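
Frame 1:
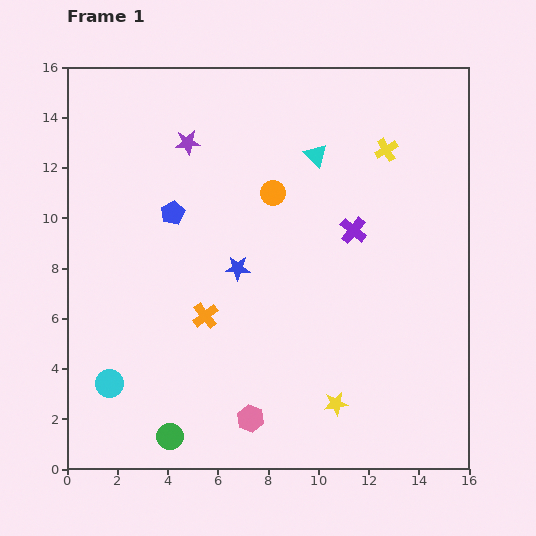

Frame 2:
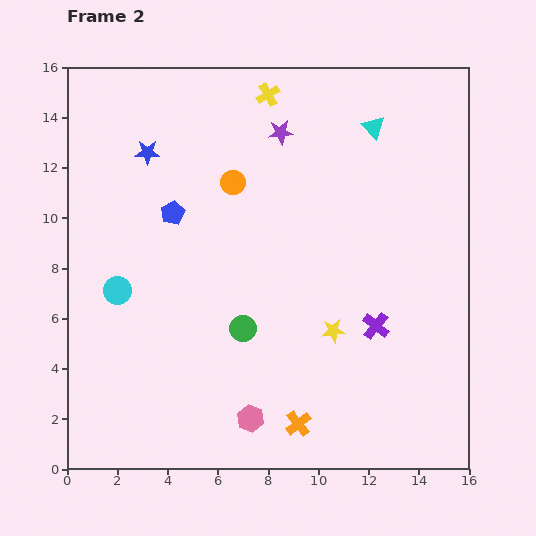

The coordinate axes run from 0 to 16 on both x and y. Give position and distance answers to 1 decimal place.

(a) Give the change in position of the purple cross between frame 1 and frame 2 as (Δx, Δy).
(0.9, -3.8)

The purple cross was at (11.4, 9.5) in frame 1 and (12.3, 5.7) in frame 2.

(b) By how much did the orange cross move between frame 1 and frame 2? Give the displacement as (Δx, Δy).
(3.7, -4.3)

The orange cross was at (5.5, 6.1) in frame 1 and (9.2, 1.8) in frame 2.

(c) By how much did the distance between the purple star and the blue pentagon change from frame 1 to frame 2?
+2.5

Distance in frame 1: 2.9. Distance in frame 2: 5.4.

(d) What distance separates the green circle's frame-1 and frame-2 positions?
5.2

The green circle moved from (4.1, 1.3) to (7.0, 5.6), a distance of √(2.9² + 4.3²) ≈ 5.2.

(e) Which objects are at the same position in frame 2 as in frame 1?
the pink hexagon, the blue pentagon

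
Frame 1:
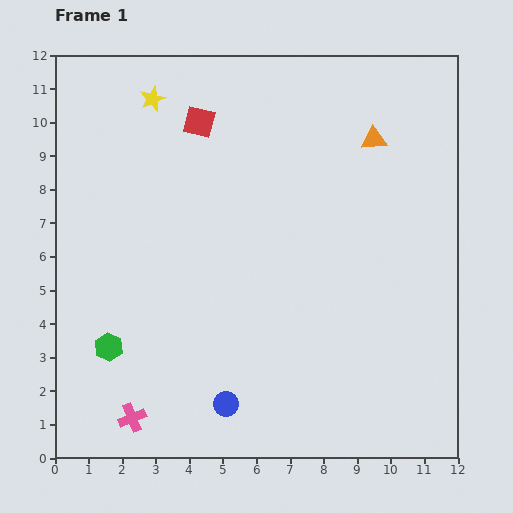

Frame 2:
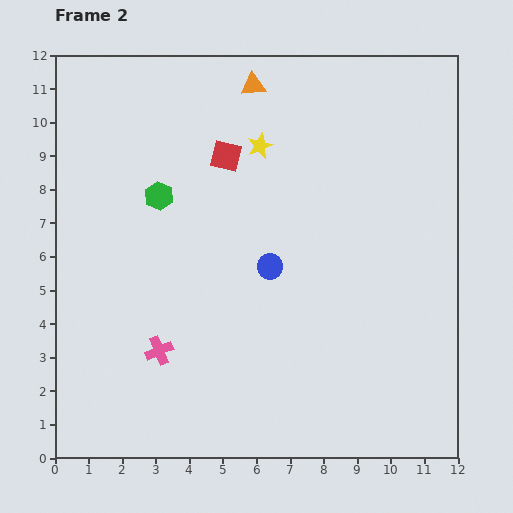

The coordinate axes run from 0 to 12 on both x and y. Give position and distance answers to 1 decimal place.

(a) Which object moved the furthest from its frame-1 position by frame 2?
the green hexagon

(moved 4.7; next 4.3)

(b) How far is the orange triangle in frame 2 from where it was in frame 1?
3.9

The orange triangle moved from (9.5, 9.5) to (5.9, 11.1), a distance of √(3.6² + 1.6²) ≈ 3.9.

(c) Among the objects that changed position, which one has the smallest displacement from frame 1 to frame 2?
the red square

(moved 1.3)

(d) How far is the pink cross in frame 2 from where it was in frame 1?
2.2

The pink cross moved from (2.3, 1.2) to (3.1, 3.2), a distance of √(0.8² + 2.0²) ≈ 2.2.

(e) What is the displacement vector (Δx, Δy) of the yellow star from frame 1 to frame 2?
(3.2, -1.4)

The yellow star was at (2.9, 10.7) in frame 1 and (6.1, 9.3) in frame 2.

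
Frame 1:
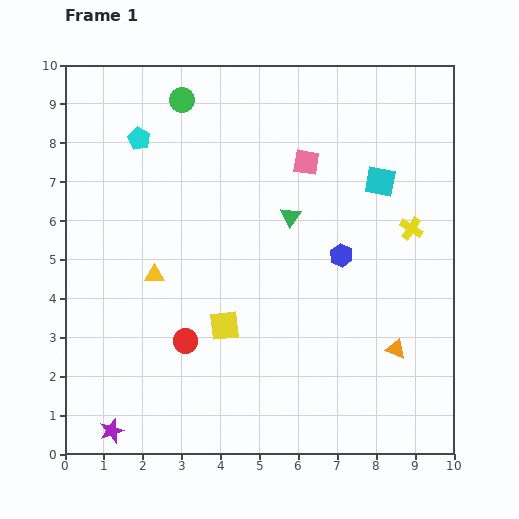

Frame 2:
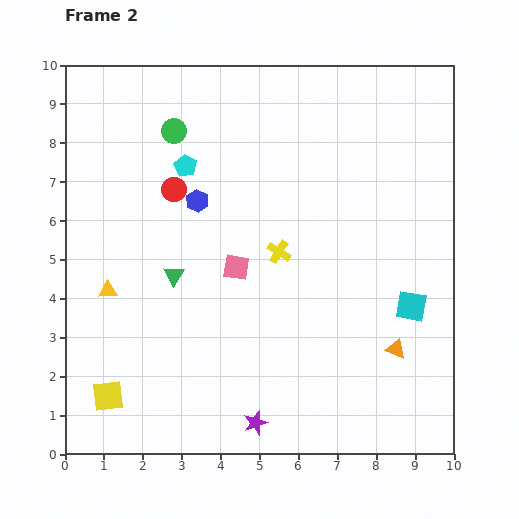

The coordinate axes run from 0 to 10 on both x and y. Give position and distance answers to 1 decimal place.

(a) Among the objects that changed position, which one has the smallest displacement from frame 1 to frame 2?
the green circle

(moved 0.8)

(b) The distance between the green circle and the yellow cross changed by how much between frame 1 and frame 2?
-2.7

Distance in frame 1: 6.8. Distance in frame 2: 4.1.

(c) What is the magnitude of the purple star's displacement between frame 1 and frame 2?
3.7

The purple star moved from (1.2, 0.6) to (4.9, 0.8), a distance of √(3.7² + 0.2²) ≈ 3.7.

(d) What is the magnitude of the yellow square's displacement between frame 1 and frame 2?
3.5

The yellow square moved from (4.1, 3.3) to (1.1, 1.5), a distance of √(3.0² + 1.8²) ≈ 3.5.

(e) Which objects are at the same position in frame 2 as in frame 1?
the orange triangle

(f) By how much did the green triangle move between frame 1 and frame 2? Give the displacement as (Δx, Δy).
(-3.0, -1.5)

The green triangle was at (5.8, 6.1) in frame 1 and (2.8, 4.6) in frame 2.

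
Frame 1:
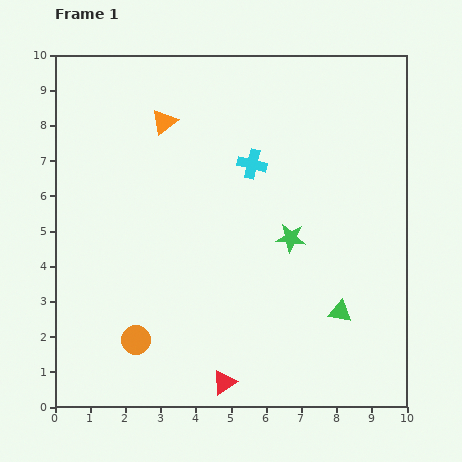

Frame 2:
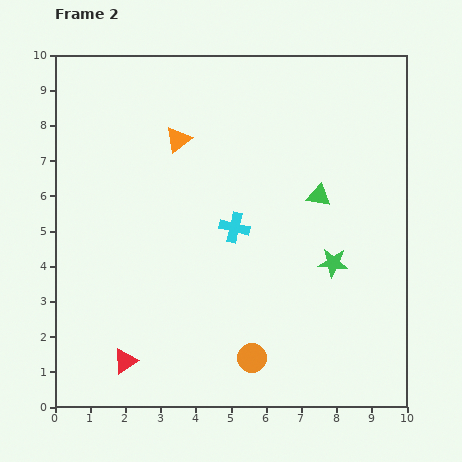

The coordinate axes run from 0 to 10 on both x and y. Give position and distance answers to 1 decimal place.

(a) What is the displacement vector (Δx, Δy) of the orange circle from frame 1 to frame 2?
(3.3, -0.5)

The orange circle was at (2.3, 1.9) in frame 1 and (5.6, 1.4) in frame 2.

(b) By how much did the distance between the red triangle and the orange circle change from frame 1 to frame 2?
+0.8

Distance in frame 1: 2.8. Distance in frame 2: 3.6.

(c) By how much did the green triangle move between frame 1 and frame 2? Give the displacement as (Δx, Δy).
(-0.6, 3.3)

The green triangle was at (8.1, 2.7) in frame 1 and (7.5, 6.0) in frame 2.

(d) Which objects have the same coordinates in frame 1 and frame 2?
none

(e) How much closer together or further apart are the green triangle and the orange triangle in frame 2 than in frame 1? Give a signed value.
-3.1

Distance in frame 1: 7.4. Distance in frame 2: 4.3.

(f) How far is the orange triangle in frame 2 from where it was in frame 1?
0.6

The orange triangle moved from (3.1, 8.1) to (3.5, 7.6), a distance of √(0.4² + 0.5²) ≈ 0.6.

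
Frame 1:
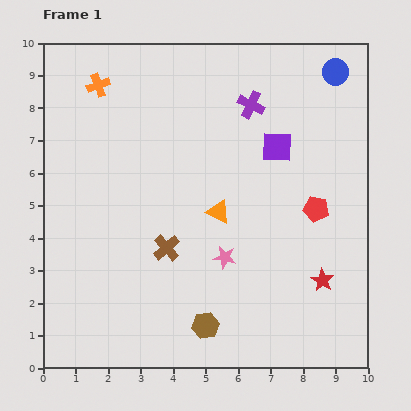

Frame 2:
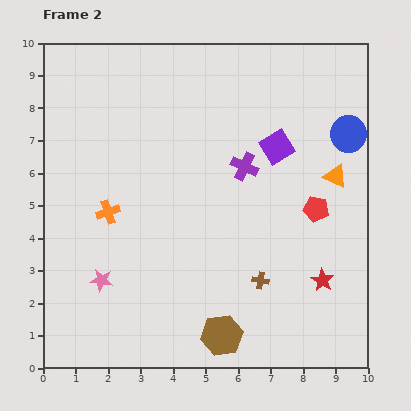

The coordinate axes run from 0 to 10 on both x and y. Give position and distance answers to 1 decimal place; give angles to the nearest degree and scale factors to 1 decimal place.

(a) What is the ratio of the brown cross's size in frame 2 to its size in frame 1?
0.6×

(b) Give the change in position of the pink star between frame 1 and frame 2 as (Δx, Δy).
(-3.8, -0.7)

The pink star was at (5.6, 3.4) in frame 1 and (1.8, 2.7) in frame 2.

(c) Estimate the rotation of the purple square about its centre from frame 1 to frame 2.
33° counter-clockwise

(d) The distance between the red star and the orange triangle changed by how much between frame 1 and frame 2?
-0.6

Distance in frame 1: 3.8. Distance in frame 2: 3.2.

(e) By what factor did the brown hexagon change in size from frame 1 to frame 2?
1.5×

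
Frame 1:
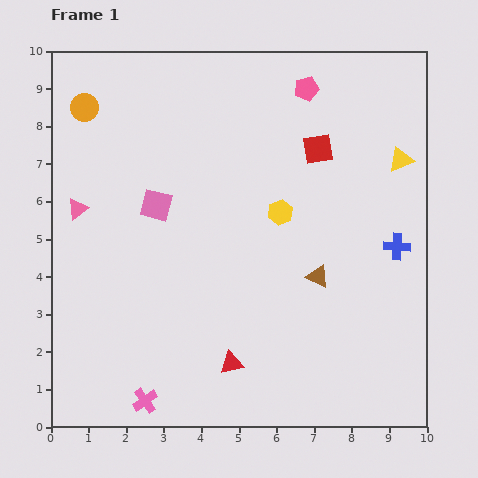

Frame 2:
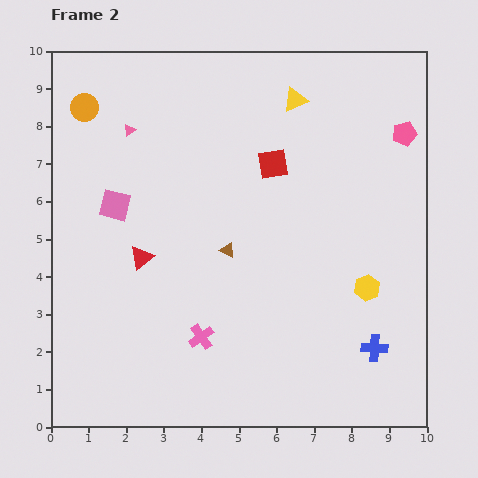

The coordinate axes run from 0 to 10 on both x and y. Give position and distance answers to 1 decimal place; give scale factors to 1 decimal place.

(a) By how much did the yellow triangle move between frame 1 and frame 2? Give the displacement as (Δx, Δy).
(-2.8, 1.6)

The yellow triangle was at (9.3, 7.1) in frame 1 and (6.5, 8.7) in frame 2.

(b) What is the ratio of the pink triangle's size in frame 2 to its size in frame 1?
0.6×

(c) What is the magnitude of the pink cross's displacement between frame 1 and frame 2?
2.3

The pink cross moved from (2.5, 0.7) to (4.0, 2.4), a distance of √(1.5² + 1.7²) ≈ 2.3.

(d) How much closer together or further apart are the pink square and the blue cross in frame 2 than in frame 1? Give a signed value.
+1.4

Distance in frame 1: 6.5. Distance in frame 2: 7.9.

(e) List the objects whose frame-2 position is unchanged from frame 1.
the orange circle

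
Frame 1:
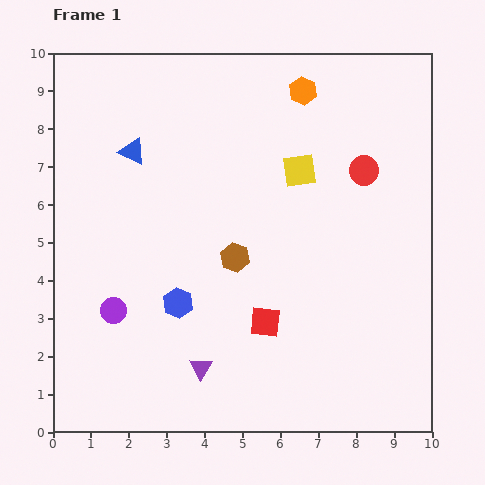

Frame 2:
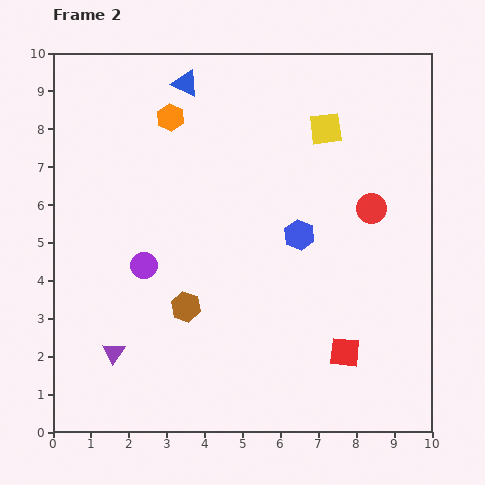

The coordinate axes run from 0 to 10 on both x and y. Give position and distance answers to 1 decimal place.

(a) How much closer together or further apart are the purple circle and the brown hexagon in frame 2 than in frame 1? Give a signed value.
-1.9

Distance in frame 1: 3.5. Distance in frame 2: 1.6.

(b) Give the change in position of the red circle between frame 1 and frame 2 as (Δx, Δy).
(0.2, -1.0)

The red circle was at (8.2, 6.9) in frame 1 and (8.4, 5.9) in frame 2.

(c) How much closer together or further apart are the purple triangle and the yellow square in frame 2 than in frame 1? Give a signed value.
+2.3

Distance in frame 1: 5.8. Distance in frame 2: 8.1.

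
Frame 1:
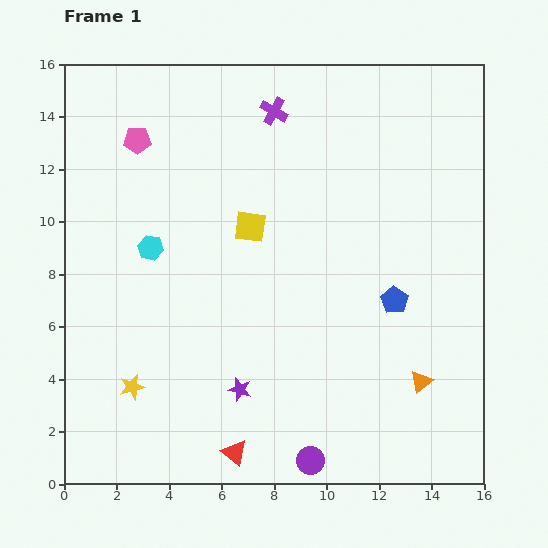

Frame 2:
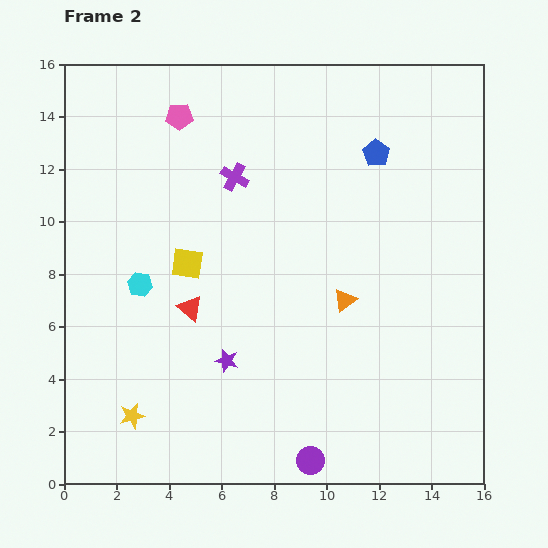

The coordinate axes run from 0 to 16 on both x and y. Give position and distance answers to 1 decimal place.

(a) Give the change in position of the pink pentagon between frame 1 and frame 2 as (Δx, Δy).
(1.6, 0.9)

The pink pentagon was at (2.8, 13.1) in frame 1 and (4.4, 14.0) in frame 2.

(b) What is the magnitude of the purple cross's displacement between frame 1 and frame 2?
2.9

The purple cross moved from (8.0, 14.2) to (6.5, 11.7), a distance of √(1.5² + 2.5²) ≈ 2.9.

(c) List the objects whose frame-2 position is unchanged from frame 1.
the purple circle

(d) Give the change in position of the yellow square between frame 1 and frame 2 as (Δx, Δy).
(-2.4, -1.4)

The yellow square was at (7.1, 9.8) in frame 1 and (4.7, 8.4) in frame 2.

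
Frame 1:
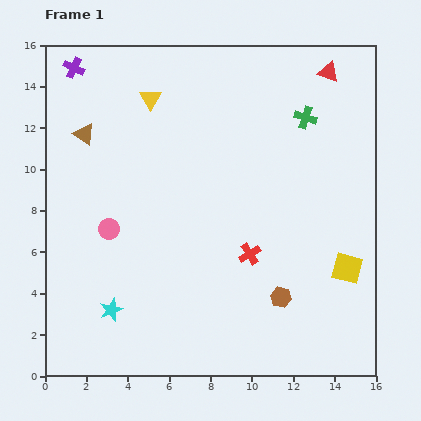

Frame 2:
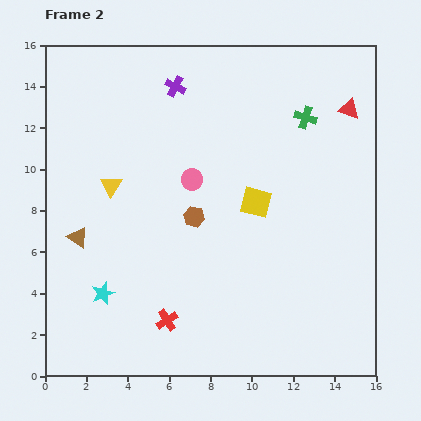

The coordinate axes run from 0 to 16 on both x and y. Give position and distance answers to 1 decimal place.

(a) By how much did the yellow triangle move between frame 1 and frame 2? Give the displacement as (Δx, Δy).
(-1.9, -4.2)

The yellow triangle was at (5.1, 13.4) in frame 1 and (3.2, 9.2) in frame 2.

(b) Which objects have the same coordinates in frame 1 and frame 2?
the green cross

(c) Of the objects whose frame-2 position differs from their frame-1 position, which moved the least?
the cyan star

(moved 0.9)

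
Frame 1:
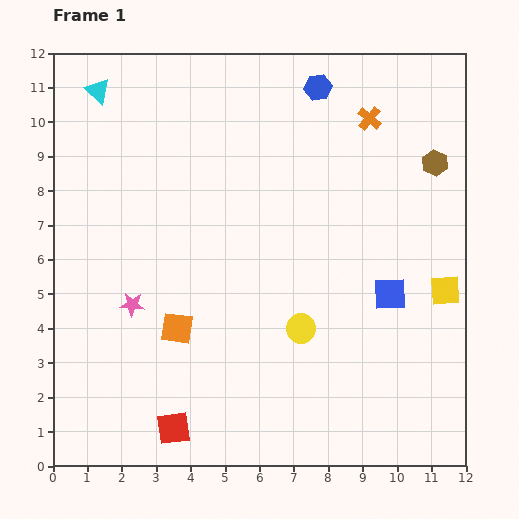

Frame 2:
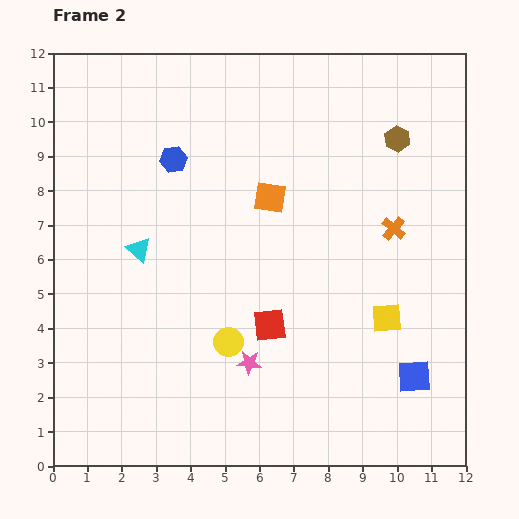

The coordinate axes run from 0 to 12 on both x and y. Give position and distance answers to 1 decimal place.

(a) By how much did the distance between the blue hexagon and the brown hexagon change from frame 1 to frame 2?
+2.5

Distance in frame 1: 4.0. Distance in frame 2: 6.5.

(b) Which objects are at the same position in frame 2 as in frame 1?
none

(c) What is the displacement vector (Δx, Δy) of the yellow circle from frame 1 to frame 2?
(-2.1, -0.4)

The yellow circle was at (7.2, 4.0) in frame 1 and (5.1, 3.6) in frame 2.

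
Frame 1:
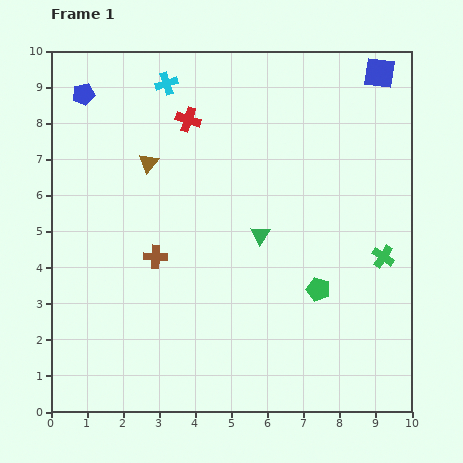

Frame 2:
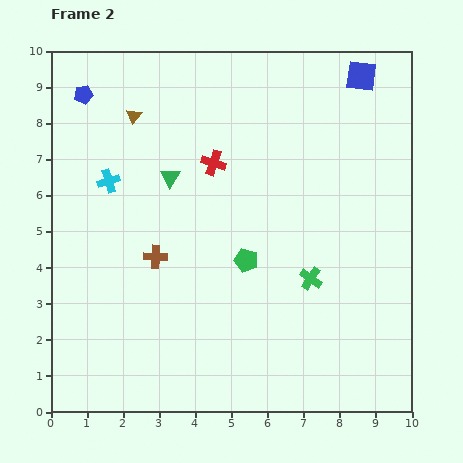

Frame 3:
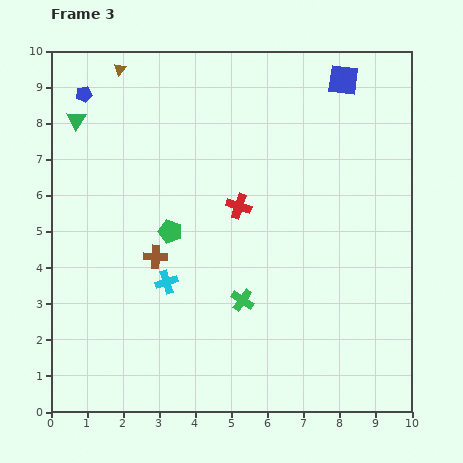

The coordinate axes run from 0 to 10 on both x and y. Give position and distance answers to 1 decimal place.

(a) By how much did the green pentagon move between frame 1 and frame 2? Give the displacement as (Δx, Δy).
(-2.0, 0.8)

The green pentagon was at (7.4, 3.4) in frame 1 and (5.4, 4.2) in frame 2.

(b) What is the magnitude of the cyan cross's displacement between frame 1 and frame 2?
3.1

The cyan cross moved from (3.2, 9.1) to (1.6, 6.4), a distance of √(1.6² + 2.7²) ≈ 3.1.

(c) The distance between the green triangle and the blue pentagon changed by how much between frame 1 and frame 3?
-5.6

Distance in frame 1: 6.3. Distance in frame 3: 0.7.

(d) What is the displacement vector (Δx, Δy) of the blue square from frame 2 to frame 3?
(-0.5, -0.1)

The blue square was at (8.6, 9.3) in frame 2 and (8.1, 9.2) in frame 3.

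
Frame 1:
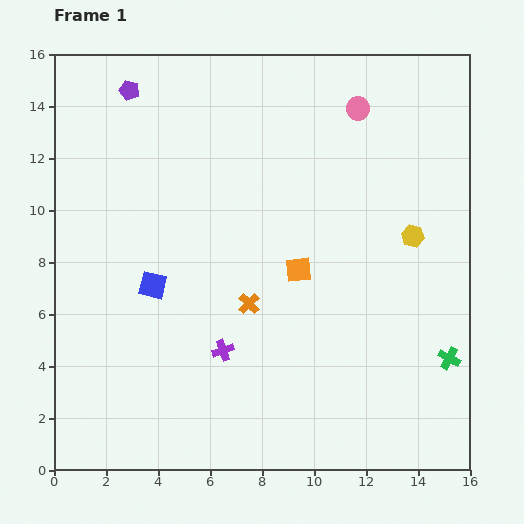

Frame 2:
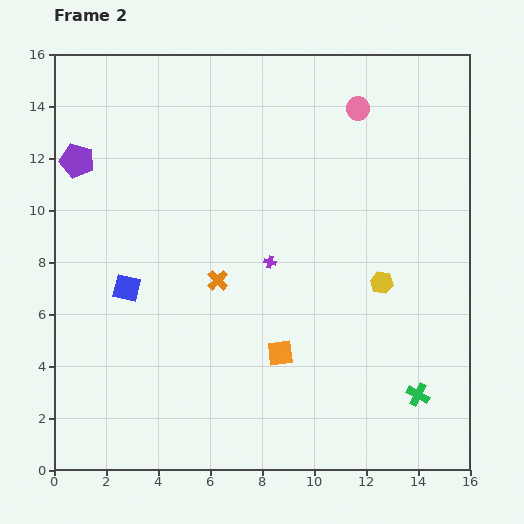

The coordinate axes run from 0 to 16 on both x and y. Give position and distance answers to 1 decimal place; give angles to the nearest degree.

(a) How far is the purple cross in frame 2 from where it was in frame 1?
3.8

The purple cross moved from (6.5, 4.6) to (8.3, 8.0), a distance of √(1.8² + 3.4²) ≈ 3.8.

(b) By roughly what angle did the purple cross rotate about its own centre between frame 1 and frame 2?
34° clockwise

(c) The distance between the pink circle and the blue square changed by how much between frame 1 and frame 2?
+0.9

Distance in frame 1: 10.4. Distance in frame 2: 11.3.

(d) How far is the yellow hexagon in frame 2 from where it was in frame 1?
2.2

The yellow hexagon moved from (13.8, 9.0) to (12.6, 7.2), a distance of √(1.2² + 1.8²) ≈ 2.2.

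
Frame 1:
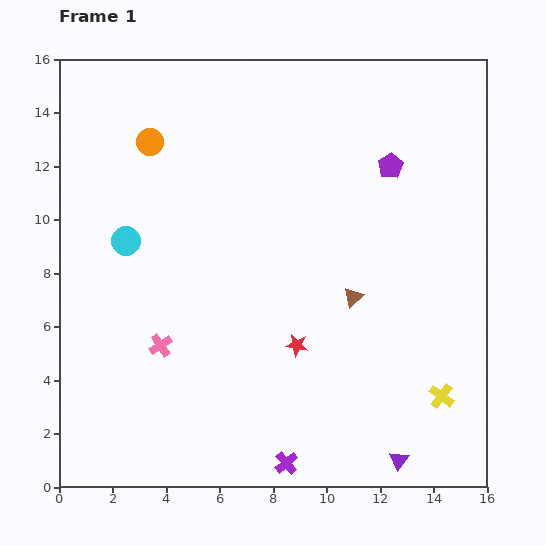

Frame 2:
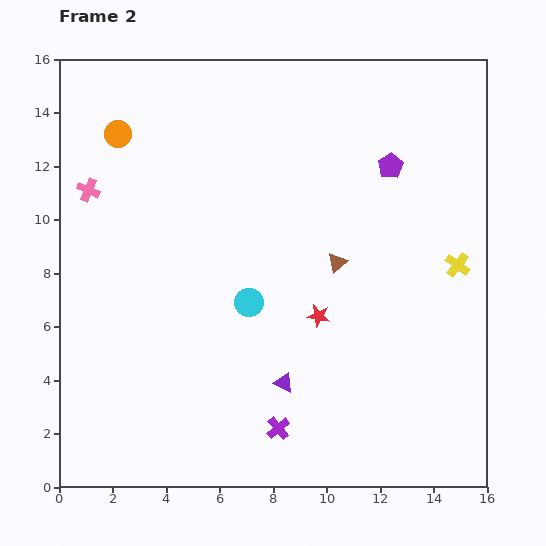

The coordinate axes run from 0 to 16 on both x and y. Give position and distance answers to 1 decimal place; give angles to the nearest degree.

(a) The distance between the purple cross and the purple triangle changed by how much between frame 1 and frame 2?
-2.5

Distance in frame 1: 4.2. Distance in frame 2: 1.7.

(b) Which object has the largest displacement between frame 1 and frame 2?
the pink cross

(moved 6.4; next 5.2)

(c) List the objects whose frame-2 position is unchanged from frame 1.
the purple pentagon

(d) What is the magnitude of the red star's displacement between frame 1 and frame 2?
1.4

The red star moved from (8.9, 5.3) to (9.7, 6.4), a distance of √(0.8² + 1.1²) ≈ 1.4.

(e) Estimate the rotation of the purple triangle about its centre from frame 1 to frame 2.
39° counter-clockwise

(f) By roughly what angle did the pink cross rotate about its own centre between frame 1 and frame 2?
33° counter-clockwise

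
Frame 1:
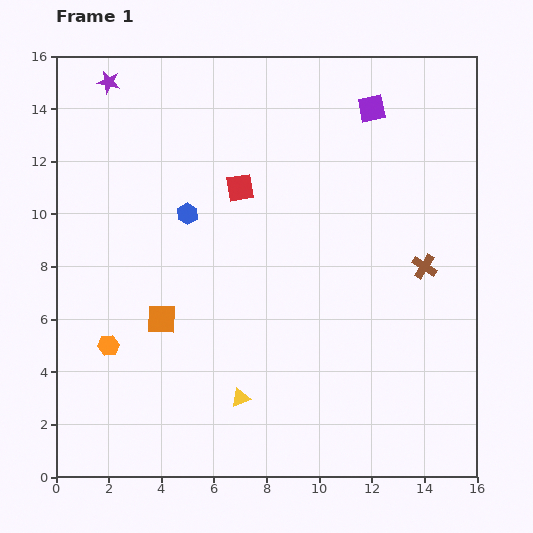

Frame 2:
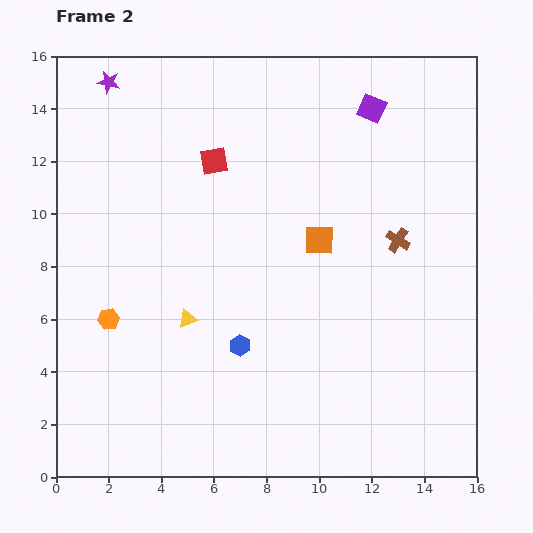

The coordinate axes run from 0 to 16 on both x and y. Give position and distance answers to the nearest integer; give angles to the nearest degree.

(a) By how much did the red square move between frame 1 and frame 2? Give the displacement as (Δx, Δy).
(-1, 1)

The red square was at (7, 11) in frame 1 and (6, 12) in frame 2.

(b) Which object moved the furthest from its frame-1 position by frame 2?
the orange square

(moved 7; next 5)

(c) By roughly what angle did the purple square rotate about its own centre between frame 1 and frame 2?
36° clockwise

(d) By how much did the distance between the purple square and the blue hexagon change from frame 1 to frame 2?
+2

Distance in frame 1: 8. Distance in frame 2: 10.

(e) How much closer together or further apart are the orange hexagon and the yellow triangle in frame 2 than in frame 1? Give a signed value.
-2

Distance in frame 1: 5. Distance in frame 2: 3.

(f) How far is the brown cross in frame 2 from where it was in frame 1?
1

The brown cross moved from (14, 8) to (13, 9), a distance of √(1² + 1²) ≈ 1.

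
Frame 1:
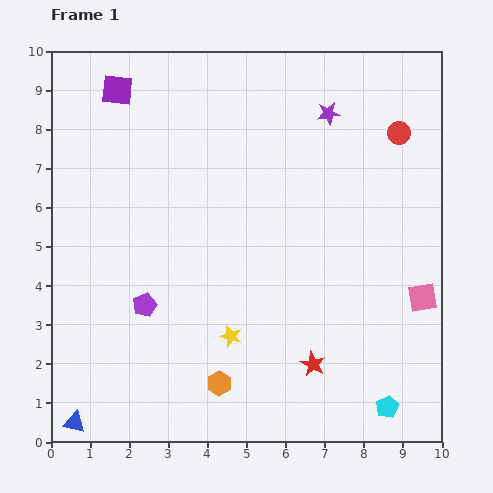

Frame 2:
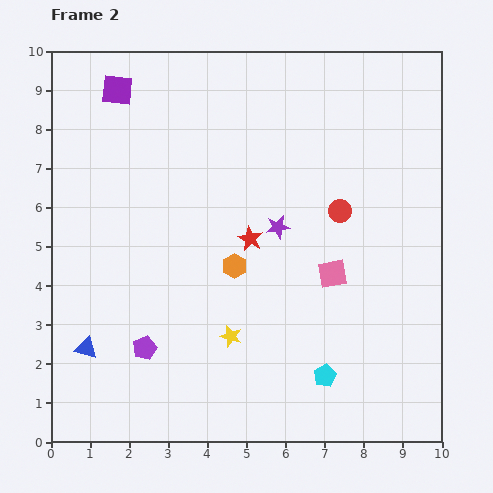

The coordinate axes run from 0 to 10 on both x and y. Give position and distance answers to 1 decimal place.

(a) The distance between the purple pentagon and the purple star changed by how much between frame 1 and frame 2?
-2.2

Distance in frame 1: 6.8. Distance in frame 2: 4.6.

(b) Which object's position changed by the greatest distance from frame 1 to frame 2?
the red star

(moved 3.6; next 3.2)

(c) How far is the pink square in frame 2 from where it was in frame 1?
2.4

The pink square moved from (9.5, 3.7) to (7.2, 4.3), a distance of √(2.3² + 0.6²) ≈ 2.4.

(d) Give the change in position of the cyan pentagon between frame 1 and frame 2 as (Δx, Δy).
(-1.6, 0.8)

The cyan pentagon was at (8.6, 0.9) in frame 1 and (7.0, 1.7) in frame 2.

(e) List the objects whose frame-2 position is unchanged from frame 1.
the purple square, the yellow star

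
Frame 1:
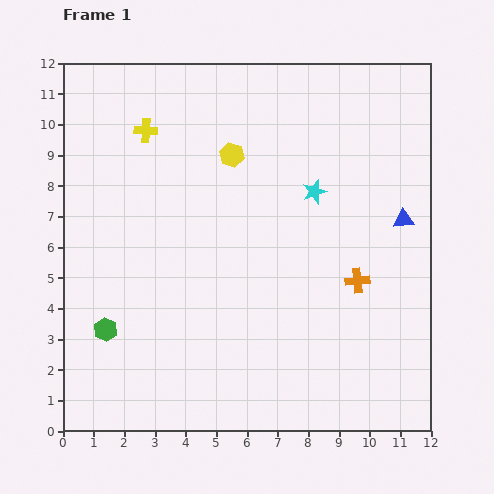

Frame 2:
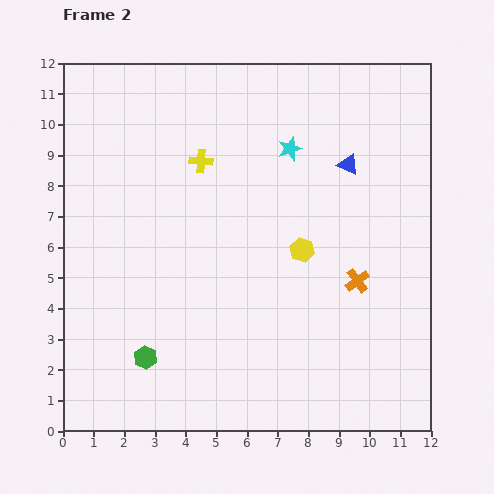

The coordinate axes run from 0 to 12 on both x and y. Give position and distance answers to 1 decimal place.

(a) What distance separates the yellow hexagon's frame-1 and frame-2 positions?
3.9

The yellow hexagon moved from (5.5, 9.0) to (7.8, 5.9), a distance of √(2.3² + 3.1²) ≈ 3.9.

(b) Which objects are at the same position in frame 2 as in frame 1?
the orange cross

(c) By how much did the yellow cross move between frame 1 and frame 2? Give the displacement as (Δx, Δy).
(1.8, -1.0)

The yellow cross was at (2.7, 9.8) in frame 1 and (4.5, 8.8) in frame 2.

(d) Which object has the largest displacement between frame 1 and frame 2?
the yellow hexagon

(moved 3.9; next 2.5)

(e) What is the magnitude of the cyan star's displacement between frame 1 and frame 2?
1.6

The cyan star moved from (8.2, 7.8) to (7.4, 9.2), a distance of √(0.8² + 1.4²) ≈ 1.6.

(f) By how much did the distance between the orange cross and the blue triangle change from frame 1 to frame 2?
+1.3

Distance in frame 1: 2.5. Distance in frame 2: 3.8.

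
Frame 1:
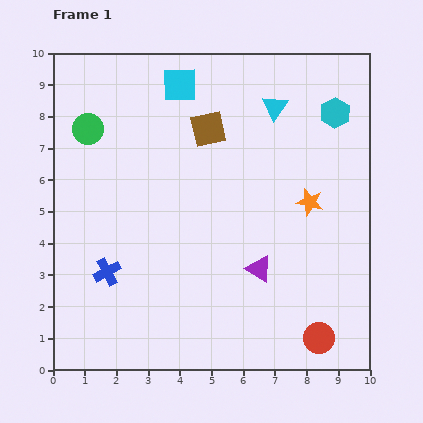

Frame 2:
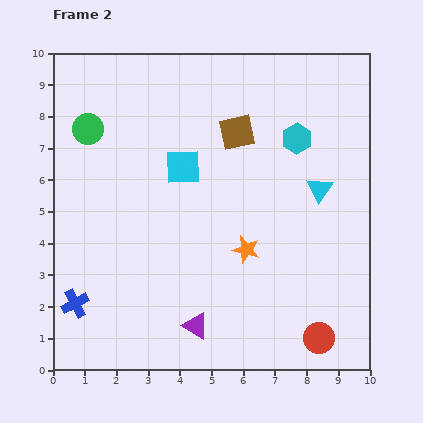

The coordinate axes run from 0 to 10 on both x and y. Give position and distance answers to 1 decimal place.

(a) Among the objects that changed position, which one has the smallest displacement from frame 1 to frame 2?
the brown square

(moved 0.9)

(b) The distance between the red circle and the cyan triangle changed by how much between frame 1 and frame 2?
-2.7

Distance in frame 1: 7.4. Distance in frame 2: 4.7.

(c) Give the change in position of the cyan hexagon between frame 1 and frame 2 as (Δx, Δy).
(-1.2, -0.8)

The cyan hexagon was at (8.9, 8.1) in frame 1 and (7.7, 7.3) in frame 2.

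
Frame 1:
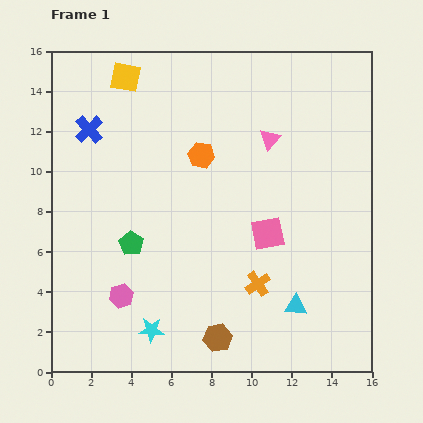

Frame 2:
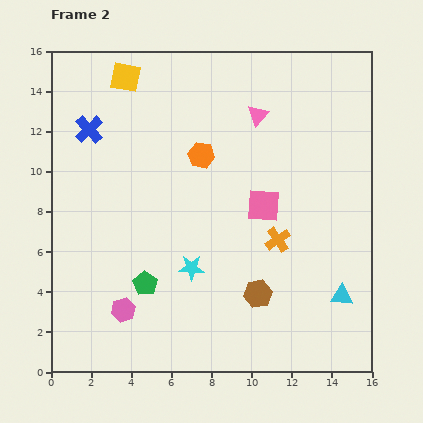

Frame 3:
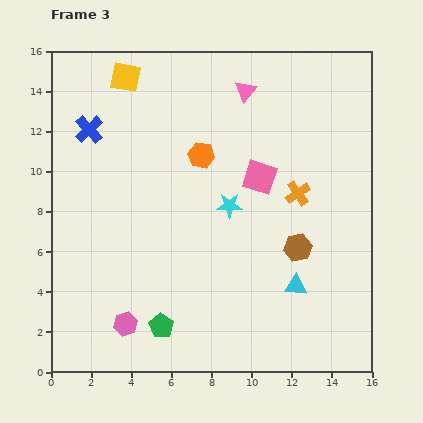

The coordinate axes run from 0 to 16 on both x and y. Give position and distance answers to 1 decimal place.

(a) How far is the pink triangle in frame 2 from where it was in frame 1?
1.3

The pink triangle moved from (10.9, 11.6) to (10.3, 12.8), a distance of √(0.6² + 1.2²) ≈ 1.3.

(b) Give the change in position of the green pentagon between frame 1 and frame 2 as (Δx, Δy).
(0.7, -2.0)

The green pentagon was at (4.0, 6.4) in frame 1 and (4.7, 4.4) in frame 2.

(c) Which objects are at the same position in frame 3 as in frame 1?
the blue cross, the yellow square, the orange hexagon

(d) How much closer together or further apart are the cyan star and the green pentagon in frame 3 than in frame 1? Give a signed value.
+2.5

Distance in frame 1: 4.4. Distance in frame 3: 6.9.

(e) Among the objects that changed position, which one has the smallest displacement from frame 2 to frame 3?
the pink hexagon

(moved 0.7)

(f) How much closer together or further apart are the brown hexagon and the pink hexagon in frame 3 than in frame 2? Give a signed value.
+2.7

Distance in frame 2: 6.7. Distance in frame 3: 9.4.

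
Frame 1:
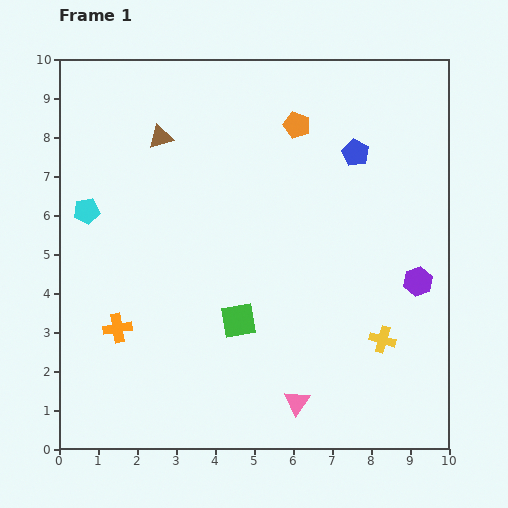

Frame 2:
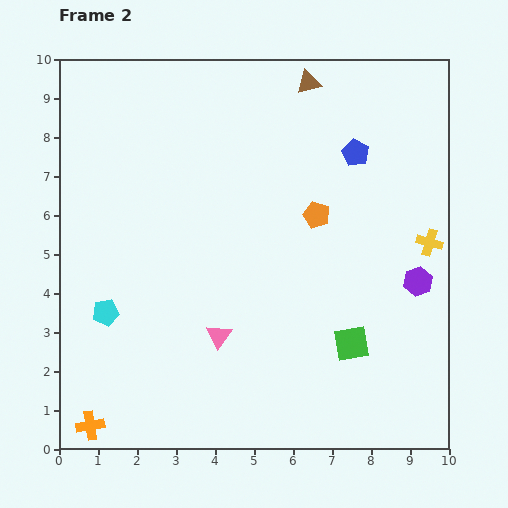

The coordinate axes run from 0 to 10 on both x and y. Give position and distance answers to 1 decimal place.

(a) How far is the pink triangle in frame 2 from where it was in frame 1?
2.6

The pink triangle moved from (6.1, 1.2) to (4.1, 2.9), a distance of √(2.0² + 1.7²) ≈ 2.6.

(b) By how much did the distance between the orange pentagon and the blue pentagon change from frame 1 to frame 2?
+0.2

Distance in frame 1: 1.7. Distance in frame 2: 1.9.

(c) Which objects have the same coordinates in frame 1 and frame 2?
the blue pentagon, the purple hexagon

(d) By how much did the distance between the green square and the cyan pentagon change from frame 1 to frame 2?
+1.6

Distance in frame 1: 4.8. Distance in frame 2: 6.4.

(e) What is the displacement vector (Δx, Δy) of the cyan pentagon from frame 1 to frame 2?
(0.5, -2.6)

The cyan pentagon was at (0.7, 6.1) in frame 1 and (1.2, 3.5) in frame 2.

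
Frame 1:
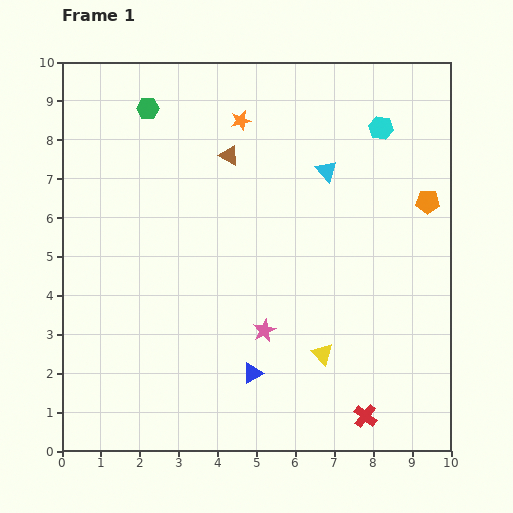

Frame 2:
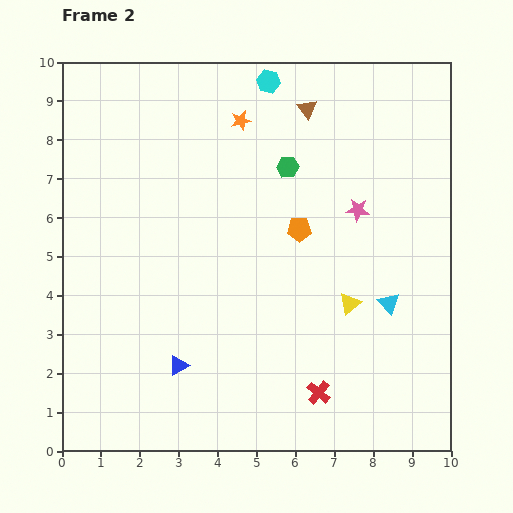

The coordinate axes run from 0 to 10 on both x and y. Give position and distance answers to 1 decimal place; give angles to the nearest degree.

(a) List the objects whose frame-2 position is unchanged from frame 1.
the orange star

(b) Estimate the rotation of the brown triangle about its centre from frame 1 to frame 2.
24° clockwise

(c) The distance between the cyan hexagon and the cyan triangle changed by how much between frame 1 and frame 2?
+4.7

Distance in frame 1: 1.8. Distance in frame 2: 6.5.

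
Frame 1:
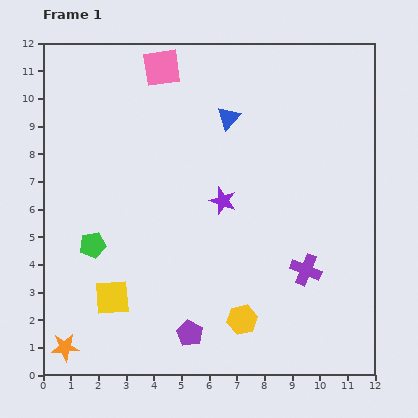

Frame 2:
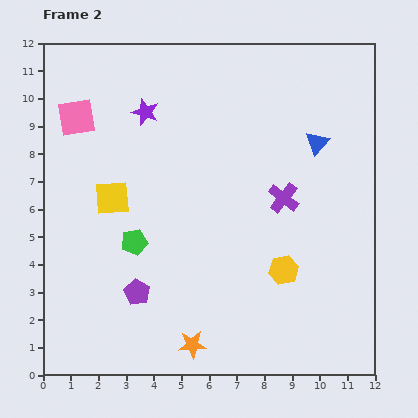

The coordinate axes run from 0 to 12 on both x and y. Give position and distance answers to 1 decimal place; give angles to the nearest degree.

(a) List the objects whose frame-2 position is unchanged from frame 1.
none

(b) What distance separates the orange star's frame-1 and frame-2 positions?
4.6

The orange star moved from (0.8, 1.0) to (5.4, 1.1), a distance of √(4.6² + 0.1²) ≈ 4.6.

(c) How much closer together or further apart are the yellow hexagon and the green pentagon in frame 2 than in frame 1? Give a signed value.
-0.5

Distance in frame 1: 6.0. Distance in frame 2: 5.5.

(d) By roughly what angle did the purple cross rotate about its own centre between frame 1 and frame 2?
15° clockwise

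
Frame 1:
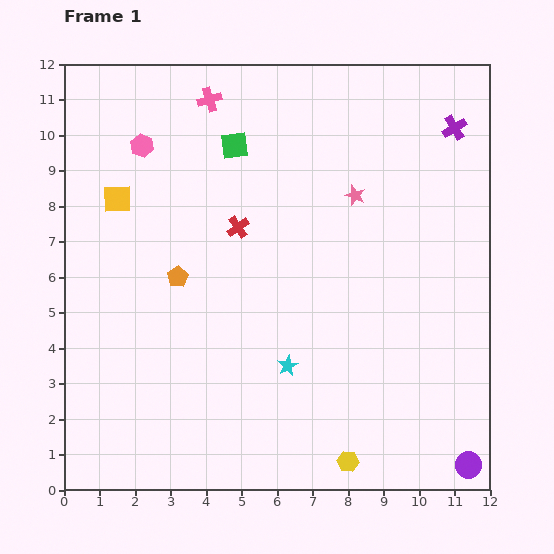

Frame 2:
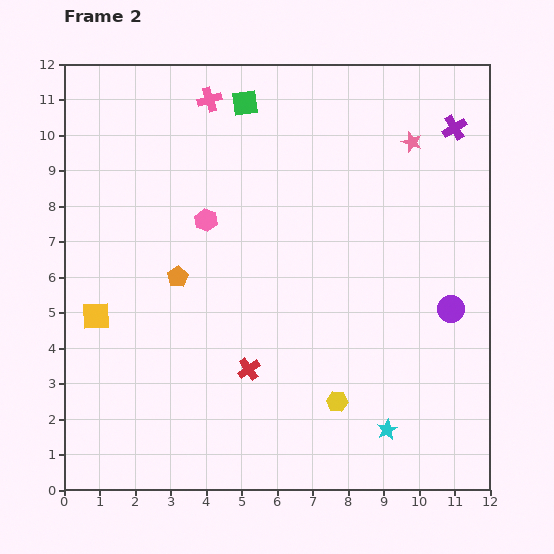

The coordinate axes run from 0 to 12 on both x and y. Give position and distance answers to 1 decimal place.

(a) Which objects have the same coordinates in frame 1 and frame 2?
the purple cross, the orange pentagon, the pink cross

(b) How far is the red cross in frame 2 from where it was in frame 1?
4.0

The red cross moved from (4.9, 7.4) to (5.2, 3.4), a distance of √(0.3² + 4.0²) ≈ 4.0.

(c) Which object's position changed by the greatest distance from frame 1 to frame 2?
the purple circle

(moved 4.4; next 4.0)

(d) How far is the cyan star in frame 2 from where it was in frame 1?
3.3

The cyan star moved from (6.3, 3.5) to (9.1, 1.7), a distance of √(2.8² + 1.8²) ≈ 3.3.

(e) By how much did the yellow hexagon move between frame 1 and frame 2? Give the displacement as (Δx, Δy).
(-0.3, 1.7)

The yellow hexagon was at (8.0, 0.8) in frame 1 and (7.7, 2.5) in frame 2.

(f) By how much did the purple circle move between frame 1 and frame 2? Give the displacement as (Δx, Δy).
(-0.5, 4.4)

The purple circle was at (11.4, 0.7) in frame 1 and (10.9, 5.1) in frame 2.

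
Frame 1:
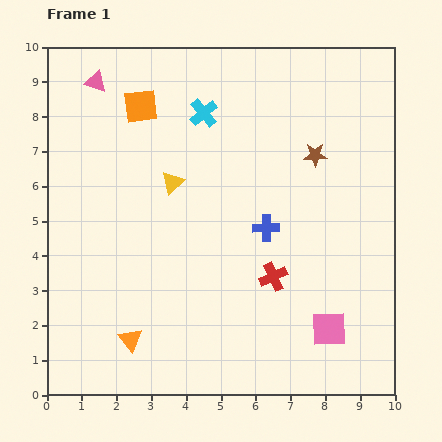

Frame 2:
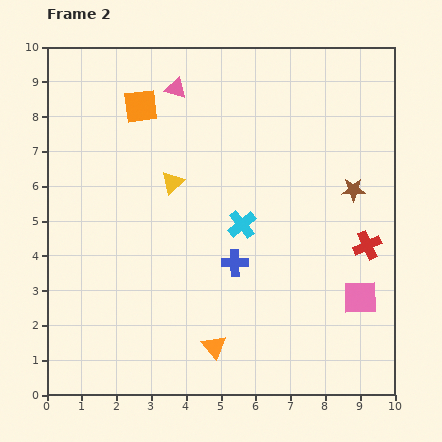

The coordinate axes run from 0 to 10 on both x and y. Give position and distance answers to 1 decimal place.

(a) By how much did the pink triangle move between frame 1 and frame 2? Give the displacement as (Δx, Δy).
(2.3, -0.2)

The pink triangle was at (1.4, 9.0) in frame 1 and (3.7, 8.8) in frame 2.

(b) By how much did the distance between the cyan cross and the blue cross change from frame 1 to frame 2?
-2.7

Distance in frame 1: 3.8. Distance in frame 2: 1.1.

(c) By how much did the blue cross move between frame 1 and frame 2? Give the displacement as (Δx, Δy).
(-0.9, -1.0)

The blue cross was at (6.3, 4.8) in frame 1 and (5.4, 3.8) in frame 2.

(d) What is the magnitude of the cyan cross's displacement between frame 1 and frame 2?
3.4

The cyan cross moved from (4.5, 8.1) to (5.6, 4.9), a distance of √(1.1² + 3.2²) ≈ 3.4.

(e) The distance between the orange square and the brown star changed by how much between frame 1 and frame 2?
+1.4

Distance in frame 1: 5.2. Distance in frame 2: 6.6.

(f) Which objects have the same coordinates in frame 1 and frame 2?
the orange square, the yellow triangle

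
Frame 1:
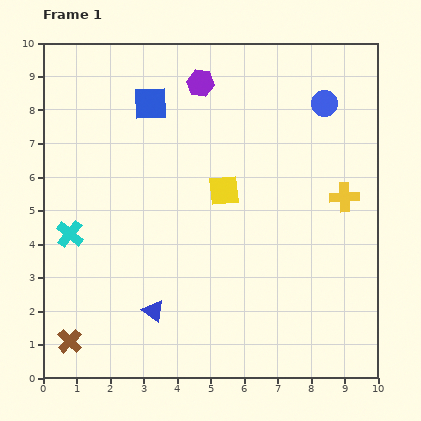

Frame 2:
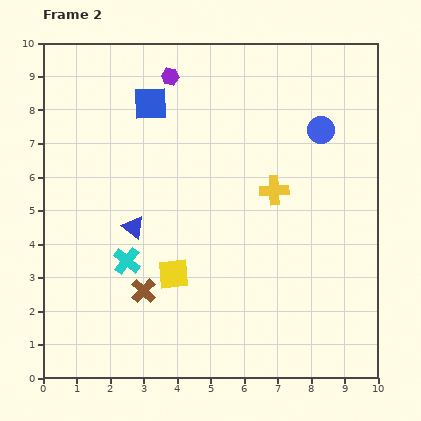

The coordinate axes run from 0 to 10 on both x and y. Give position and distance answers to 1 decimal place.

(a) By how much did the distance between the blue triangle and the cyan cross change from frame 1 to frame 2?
-2.4

Distance in frame 1: 3.4. Distance in frame 2: 1.0.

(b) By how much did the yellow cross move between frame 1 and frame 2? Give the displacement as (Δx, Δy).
(-2.1, 0.2)

The yellow cross was at (9.0, 5.4) in frame 1 and (6.9, 5.6) in frame 2.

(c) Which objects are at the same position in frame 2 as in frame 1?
the blue square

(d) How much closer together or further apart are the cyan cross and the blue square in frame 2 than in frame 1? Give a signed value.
+0.2

Distance in frame 1: 4.6. Distance in frame 2: 4.8.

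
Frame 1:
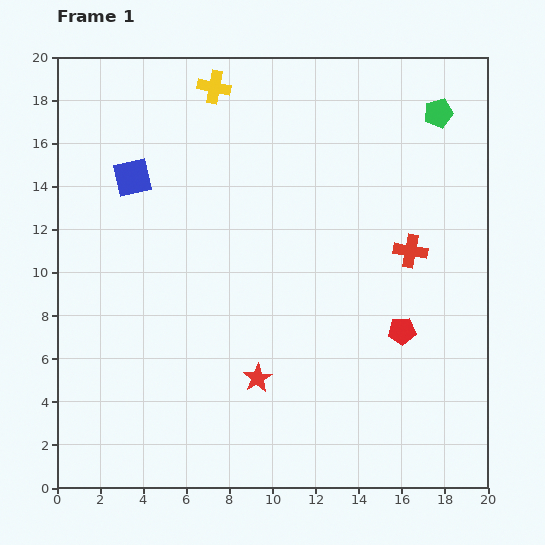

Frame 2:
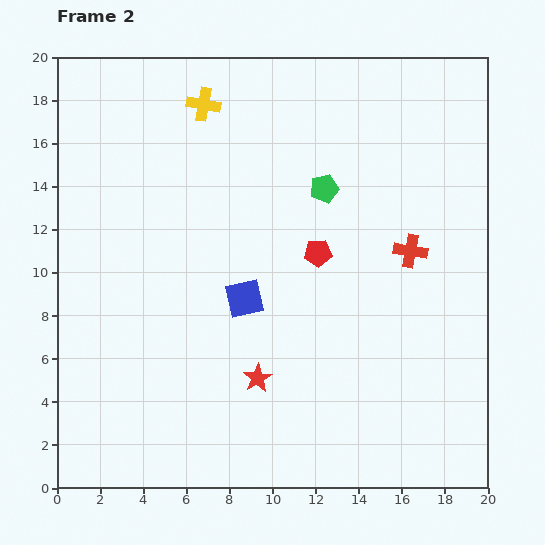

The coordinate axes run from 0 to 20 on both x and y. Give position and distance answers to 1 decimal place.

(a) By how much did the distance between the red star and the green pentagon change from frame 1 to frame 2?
-5.6

Distance in frame 1: 14.9. Distance in frame 2: 9.3.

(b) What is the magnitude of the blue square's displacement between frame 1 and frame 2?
7.6

The blue square moved from (3.5, 14.4) to (8.7, 8.8), a distance of √(5.2² + 5.6²) ≈ 7.6.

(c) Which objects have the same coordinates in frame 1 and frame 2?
the red star, the red cross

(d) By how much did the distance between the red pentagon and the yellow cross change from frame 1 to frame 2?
-5.6

Distance in frame 1: 14.3. Distance in frame 2: 8.7.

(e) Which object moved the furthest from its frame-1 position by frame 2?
the blue square

(moved 7.6; next 6.4)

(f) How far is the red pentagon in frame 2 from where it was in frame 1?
5.3

The red pentagon moved from (16.0, 7.3) to (12.1, 10.9), a distance of √(3.9² + 3.6²) ≈ 5.3.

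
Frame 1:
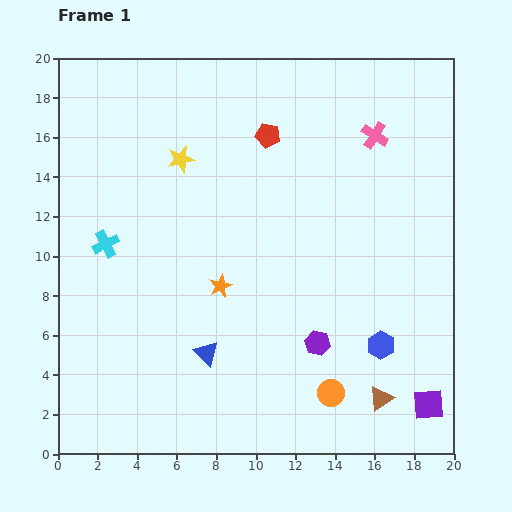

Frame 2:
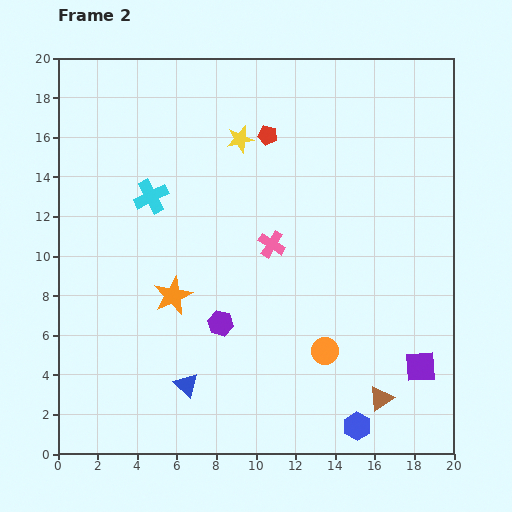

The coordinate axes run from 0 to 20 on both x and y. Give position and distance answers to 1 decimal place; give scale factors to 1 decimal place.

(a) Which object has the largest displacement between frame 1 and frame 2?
the pink cross

(moved 7.6; next 5.0)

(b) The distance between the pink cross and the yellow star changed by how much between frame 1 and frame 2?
-4.4

Distance in frame 1: 9.9. Distance in frame 2: 5.5.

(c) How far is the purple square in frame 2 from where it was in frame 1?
1.9

The purple square moved from (18.7, 2.5) to (18.3, 4.4), a distance of √(0.4² + 1.9²) ≈ 1.9.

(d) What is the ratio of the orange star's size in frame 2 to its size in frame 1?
1.6×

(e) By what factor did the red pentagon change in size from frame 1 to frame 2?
0.8×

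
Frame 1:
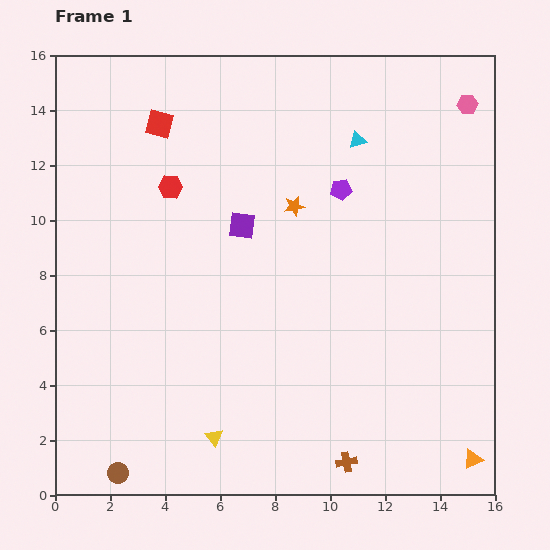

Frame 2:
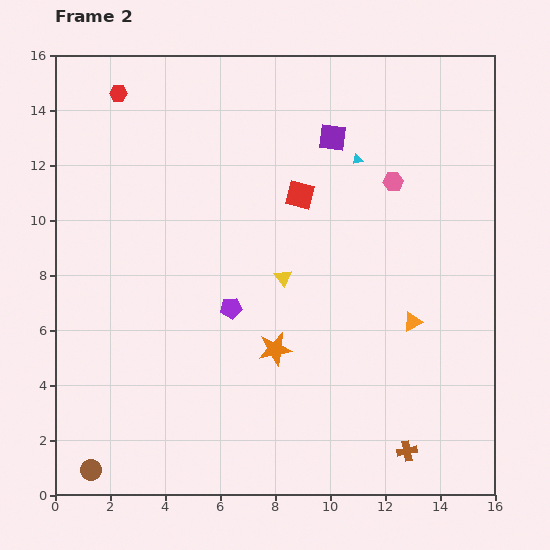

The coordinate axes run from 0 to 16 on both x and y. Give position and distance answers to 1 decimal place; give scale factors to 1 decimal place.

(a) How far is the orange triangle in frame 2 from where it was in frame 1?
5.5

The orange triangle moved from (15.2, 1.3) to (13.0, 6.3), a distance of √(2.2² + 5.0²) ≈ 5.5.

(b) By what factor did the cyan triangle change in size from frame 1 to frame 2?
0.6×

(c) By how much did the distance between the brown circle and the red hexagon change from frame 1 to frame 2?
+3.1

Distance in frame 1: 10.6. Distance in frame 2: 13.7.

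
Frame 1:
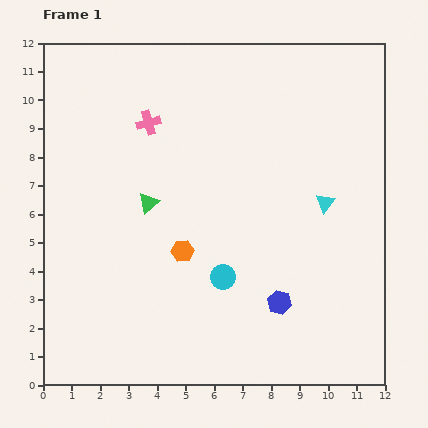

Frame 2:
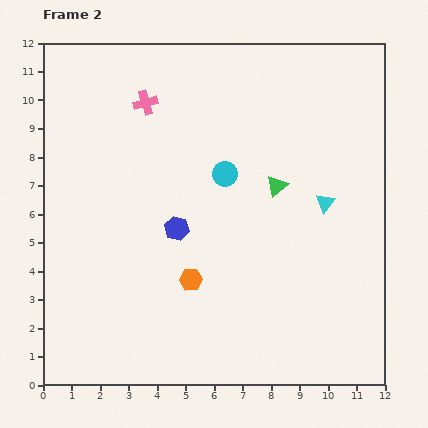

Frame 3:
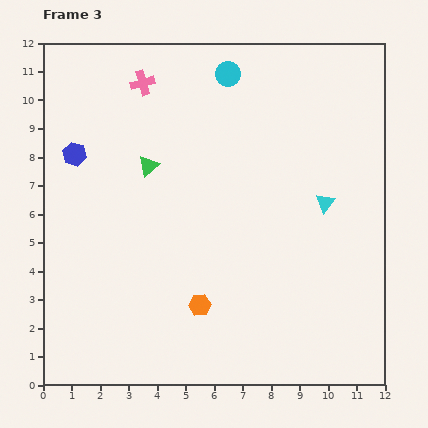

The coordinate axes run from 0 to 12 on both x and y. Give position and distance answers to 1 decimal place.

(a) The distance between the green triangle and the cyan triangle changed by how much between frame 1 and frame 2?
-4.4

Distance in frame 1: 6.2. Distance in frame 2: 1.8.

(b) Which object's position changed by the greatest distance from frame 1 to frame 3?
the blue hexagon

(moved 8.9; next 7.1)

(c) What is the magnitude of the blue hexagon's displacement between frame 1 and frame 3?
8.9

The blue hexagon moved from (8.3, 2.9) to (1.1, 8.1), a distance of √(7.2² + 5.2²) ≈ 8.9.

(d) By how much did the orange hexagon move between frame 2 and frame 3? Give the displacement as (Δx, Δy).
(0.3, -0.9)

The orange hexagon was at (5.2, 3.7) in frame 2 and (5.5, 2.8) in frame 3.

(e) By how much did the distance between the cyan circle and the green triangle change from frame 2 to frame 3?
+2.5

Distance in frame 2: 1.8. Distance in frame 3: 4.3.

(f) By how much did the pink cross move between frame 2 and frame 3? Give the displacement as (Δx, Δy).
(-0.1, 0.7)

The pink cross was at (3.6, 9.9) in frame 2 and (3.5, 10.6) in frame 3.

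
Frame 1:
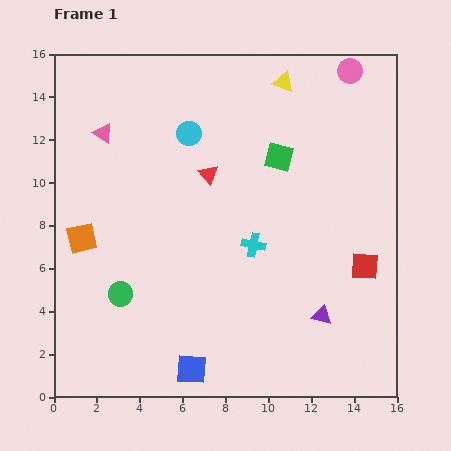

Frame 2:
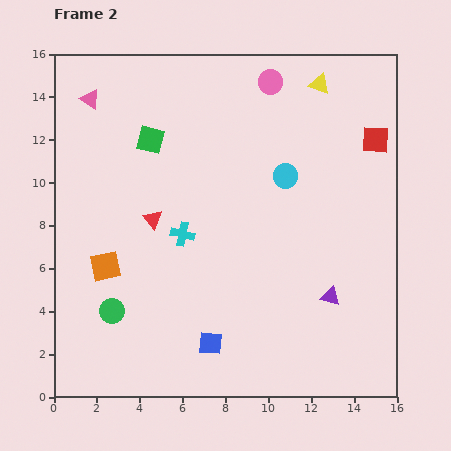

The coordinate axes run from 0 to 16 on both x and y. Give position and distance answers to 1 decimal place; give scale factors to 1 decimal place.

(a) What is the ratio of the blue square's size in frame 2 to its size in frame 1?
0.8×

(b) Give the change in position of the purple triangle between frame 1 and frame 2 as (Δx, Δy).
(0.4, 0.9)

The purple triangle was at (12.5, 3.8) in frame 1 and (12.9, 4.7) in frame 2.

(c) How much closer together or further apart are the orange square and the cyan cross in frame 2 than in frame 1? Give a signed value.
-4.1

Distance in frame 1: 8.0. Distance in frame 2: 3.9.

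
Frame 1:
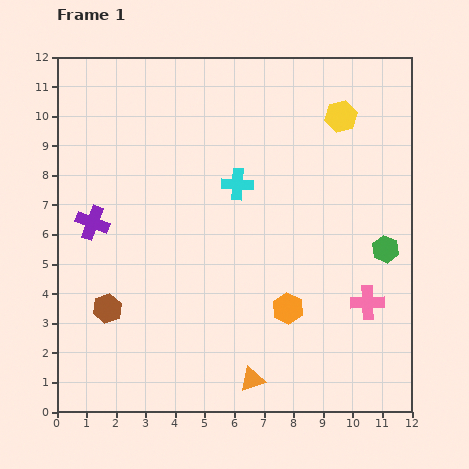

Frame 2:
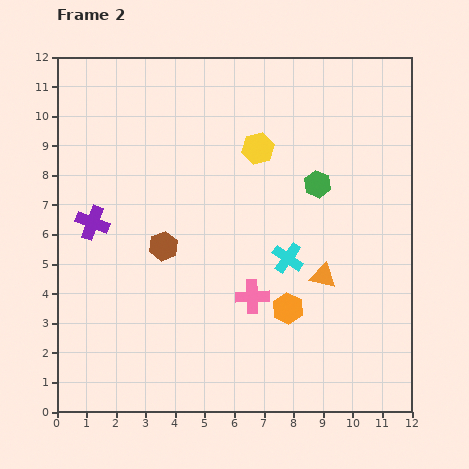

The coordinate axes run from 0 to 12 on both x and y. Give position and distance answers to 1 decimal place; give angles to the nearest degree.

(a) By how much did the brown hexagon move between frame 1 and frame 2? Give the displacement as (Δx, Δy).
(1.9, 2.1)

The brown hexagon was at (1.7, 3.5) in frame 1 and (3.6, 5.6) in frame 2.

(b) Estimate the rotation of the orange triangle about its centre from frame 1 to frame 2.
32° clockwise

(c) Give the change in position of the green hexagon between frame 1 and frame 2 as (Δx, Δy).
(-2.3, 2.2)

The green hexagon was at (11.1, 5.5) in frame 1 and (8.8, 7.7) in frame 2.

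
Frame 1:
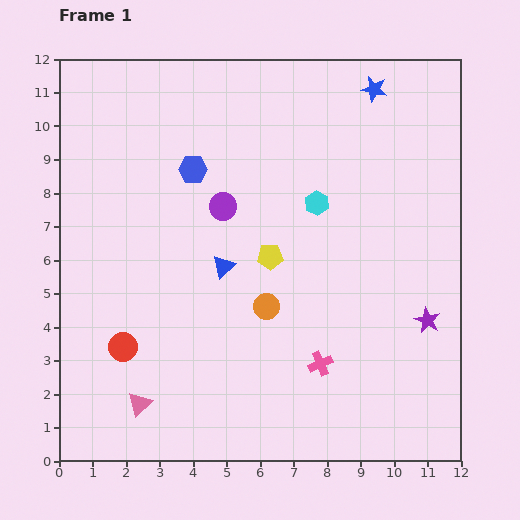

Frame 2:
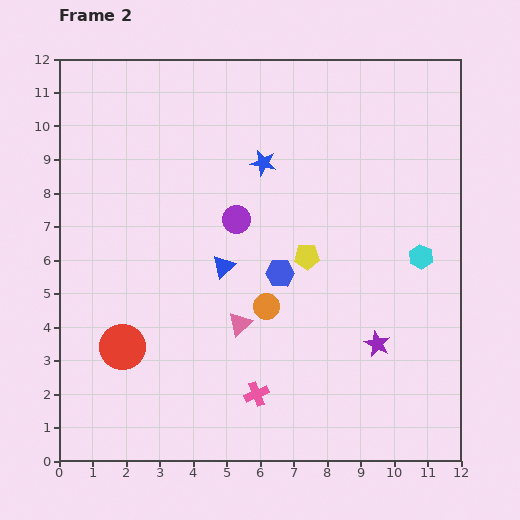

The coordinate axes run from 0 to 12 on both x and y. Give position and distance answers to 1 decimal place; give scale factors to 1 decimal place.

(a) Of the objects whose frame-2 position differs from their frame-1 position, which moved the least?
the purple circle

(moved 0.6)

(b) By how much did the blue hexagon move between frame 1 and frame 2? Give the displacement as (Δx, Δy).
(2.6, -3.1)

The blue hexagon was at (4.0, 8.7) in frame 1 and (6.6, 5.6) in frame 2.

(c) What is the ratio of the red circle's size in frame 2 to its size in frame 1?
1.6×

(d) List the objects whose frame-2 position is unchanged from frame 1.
the red circle, the orange circle, the blue triangle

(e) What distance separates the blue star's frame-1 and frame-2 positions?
4.0

The blue star moved from (9.4, 11.1) to (6.1, 8.9), a distance of √(3.3² + 2.2²) ≈ 4.0.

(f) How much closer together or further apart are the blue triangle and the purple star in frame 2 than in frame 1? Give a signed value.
-1.2

Distance in frame 1: 6.3. Distance in frame 2: 5.1.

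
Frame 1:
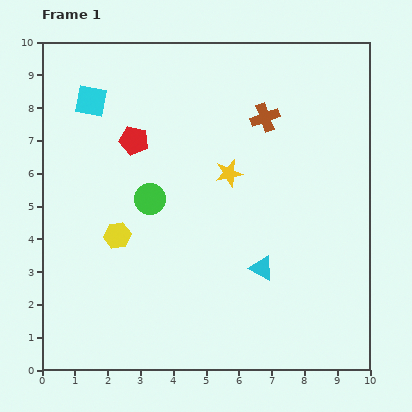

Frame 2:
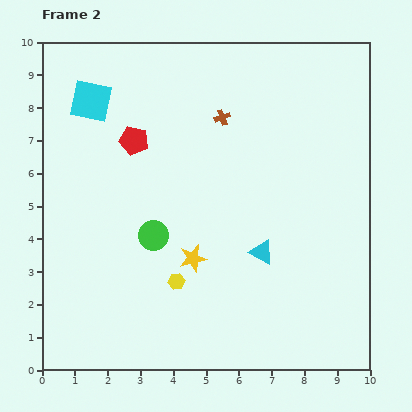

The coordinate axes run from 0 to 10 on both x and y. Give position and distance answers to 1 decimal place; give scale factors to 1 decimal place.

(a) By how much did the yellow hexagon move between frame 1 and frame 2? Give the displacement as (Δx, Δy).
(1.8, -1.4)

The yellow hexagon was at (2.3, 4.1) in frame 1 and (4.1, 2.7) in frame 2.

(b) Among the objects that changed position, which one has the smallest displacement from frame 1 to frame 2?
the cyan triangle

(moved 0.5)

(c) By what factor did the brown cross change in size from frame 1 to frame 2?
0.6×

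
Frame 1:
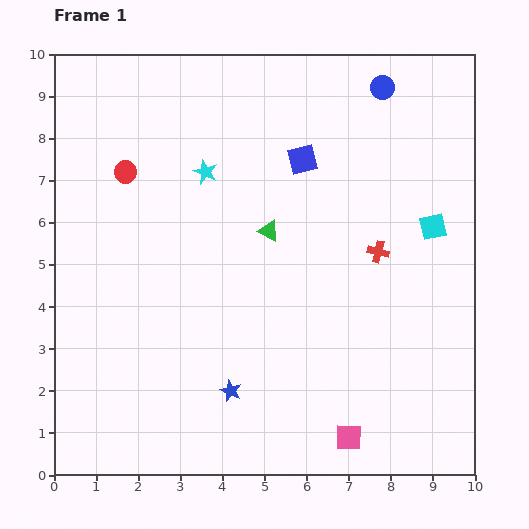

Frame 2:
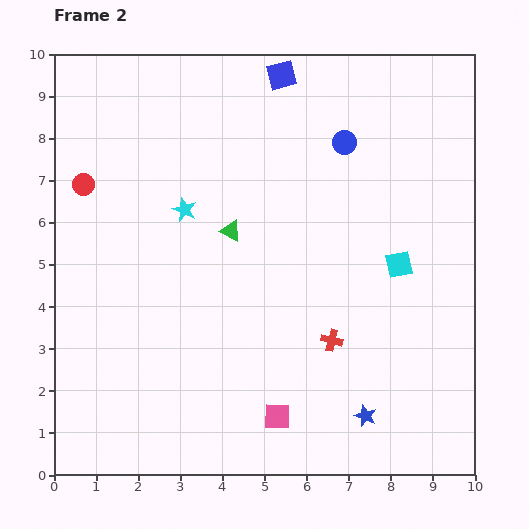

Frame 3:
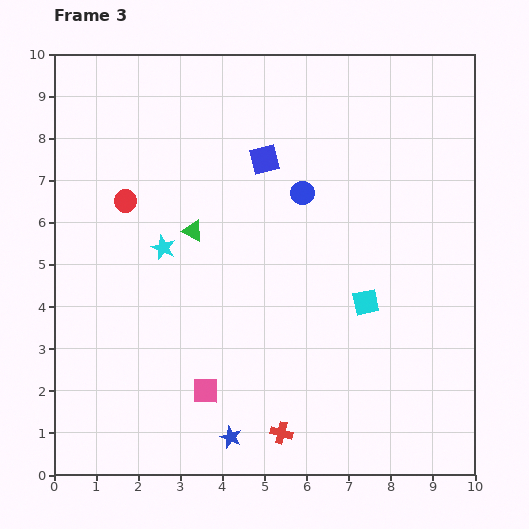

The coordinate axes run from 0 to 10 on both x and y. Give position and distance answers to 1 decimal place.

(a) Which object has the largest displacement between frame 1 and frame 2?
the blue star

(moved 3.3; next 2.4)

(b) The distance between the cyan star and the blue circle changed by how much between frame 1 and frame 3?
-1.2

Distance in frame 1: 4.7. Distance in frame 3: 3.5.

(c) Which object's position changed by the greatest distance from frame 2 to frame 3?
the blue star

(moved 3.2; next 2.5)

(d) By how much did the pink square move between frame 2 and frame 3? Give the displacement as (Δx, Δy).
(-1.7, 0.6)

The pink square was at (5.3, 1.4) in frame 2 and (3.6, 2.0) in frame 3.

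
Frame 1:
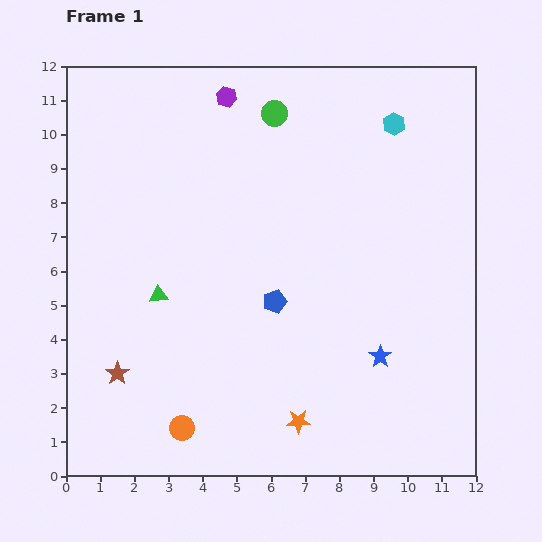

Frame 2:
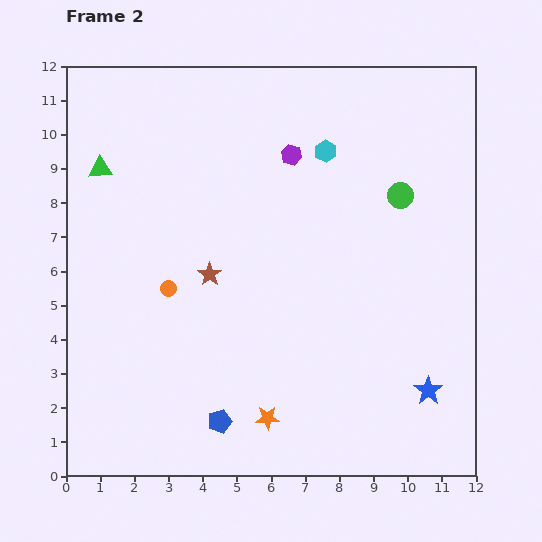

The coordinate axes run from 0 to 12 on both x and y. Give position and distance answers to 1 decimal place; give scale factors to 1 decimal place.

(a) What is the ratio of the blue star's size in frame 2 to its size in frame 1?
1.3×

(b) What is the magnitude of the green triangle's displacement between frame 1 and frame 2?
4.1

The green triangle moved from (2.7, 5.3) to (1.0, 9.0), a distance of √(1.7² + 3.7²) ≈ 4.1.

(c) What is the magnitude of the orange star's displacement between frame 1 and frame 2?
0.9

The orange star moved from (6.8, 1.6) to (5.9, 1.7), a distance of √(0.9² + 0.1²) ≈ 0.9.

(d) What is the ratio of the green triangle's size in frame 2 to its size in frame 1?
1.3×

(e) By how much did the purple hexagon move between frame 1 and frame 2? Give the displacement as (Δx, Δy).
(1.9, -1.7)

The purple hexagon was at (4.7, 11.1) in frame 1 and (6.6, 9.4) in frame 2.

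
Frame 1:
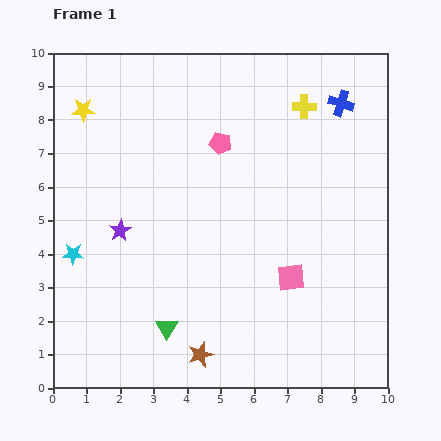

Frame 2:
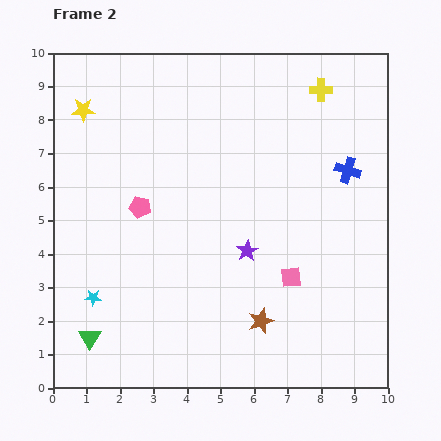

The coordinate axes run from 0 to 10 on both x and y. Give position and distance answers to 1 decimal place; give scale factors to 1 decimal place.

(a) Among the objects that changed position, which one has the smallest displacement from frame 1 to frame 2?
the yellow cross

(moved 0.7)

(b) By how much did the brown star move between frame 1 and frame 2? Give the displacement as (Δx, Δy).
(1.8, 1.0)

The brown star was at (4.4, 1.0) in frame 1 and (6.2, 2.0) in frame 2.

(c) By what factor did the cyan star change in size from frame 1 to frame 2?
0.8×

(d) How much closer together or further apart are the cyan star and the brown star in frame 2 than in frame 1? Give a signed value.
+0.2

Distance in frame 1: 4.8. Distance in frame 2: 5.0.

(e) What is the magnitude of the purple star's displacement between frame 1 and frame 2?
3.8

The purple star moved from (2.0, 4.7) to (5.8, 4.1), a distance of √(3.8² + 0.6²) ≈ 3.8.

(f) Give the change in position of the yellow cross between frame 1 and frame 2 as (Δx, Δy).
(0.5, 0.5)

The yellow cross was at (7.5, 8.4) in frame 1 and (8.0, 8.9) in frame 2.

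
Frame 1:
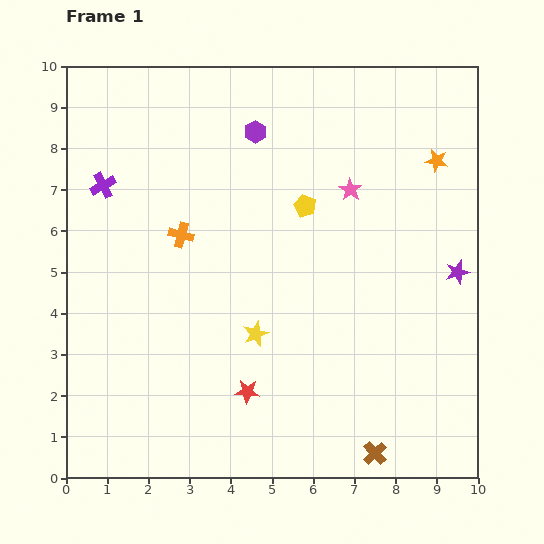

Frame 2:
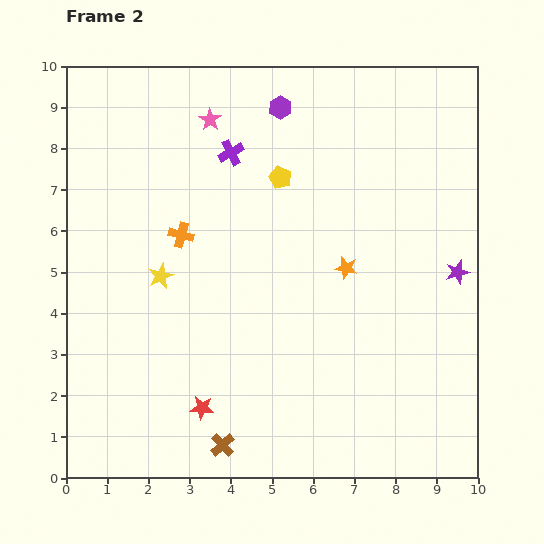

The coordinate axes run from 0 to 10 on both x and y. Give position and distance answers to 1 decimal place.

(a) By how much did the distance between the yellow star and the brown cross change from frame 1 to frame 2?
+0.3

Distance in frame 1: 4.1. Distance in frame 2: 4.4.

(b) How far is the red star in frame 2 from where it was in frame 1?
1.2

The red star moved from (4.4, 2.1) to (3.3, 1.7), a distance of √(1.1² + 0.4²) ≈ 1.2.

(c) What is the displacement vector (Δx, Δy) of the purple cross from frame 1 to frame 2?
(3.1, 0.8)

The purple cross was at (0.9, 7.1) in frame 1 and (4.0, 7.9) in frame 2.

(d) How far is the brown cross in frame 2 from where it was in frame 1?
3.7

The brown cross moved from (7.5, 0.6) to (3.8, 0.8), a distance of √(3.7² + 0.2²) ≈ 3.7.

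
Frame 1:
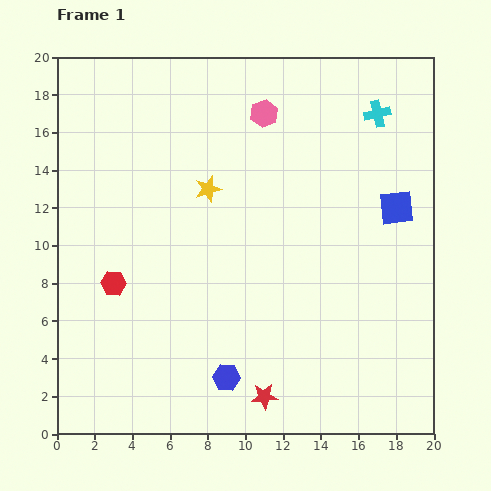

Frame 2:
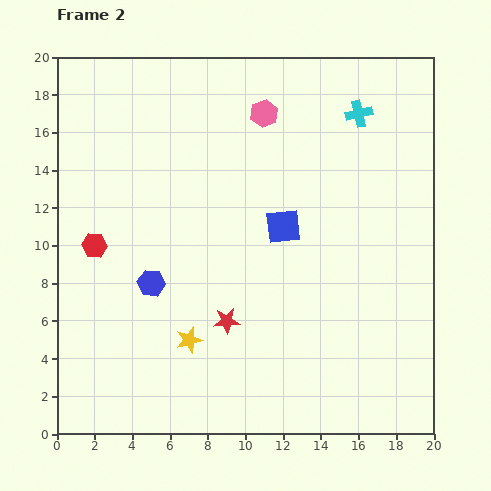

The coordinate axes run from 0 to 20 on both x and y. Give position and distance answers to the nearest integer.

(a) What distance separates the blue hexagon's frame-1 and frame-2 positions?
6

The blue hexagon moved from (9, 3) to (5, 8), a distance of √(4² + 5²) ≈ 6.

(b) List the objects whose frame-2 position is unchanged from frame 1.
the pink hexagon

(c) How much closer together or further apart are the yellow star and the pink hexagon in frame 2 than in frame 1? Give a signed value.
+8

Distance in frame 1: 5. Distance in frame 2: 13.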